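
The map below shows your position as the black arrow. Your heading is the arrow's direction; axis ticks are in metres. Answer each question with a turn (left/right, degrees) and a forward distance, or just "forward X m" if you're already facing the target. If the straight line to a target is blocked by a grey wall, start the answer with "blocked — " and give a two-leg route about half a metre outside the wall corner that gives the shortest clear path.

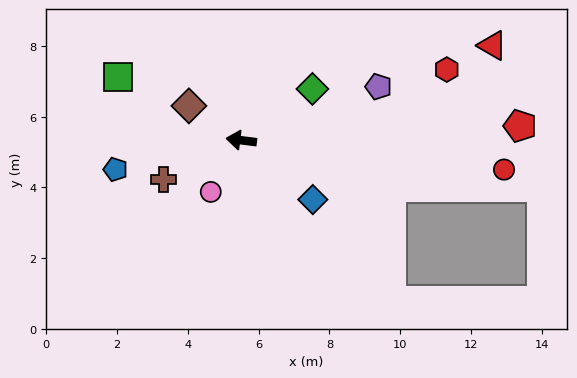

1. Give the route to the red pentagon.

turn right 170°, forward 7.9 m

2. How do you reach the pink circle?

turn left 67°, forward 1.7 m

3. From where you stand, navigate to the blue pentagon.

turn left 20°, forward 3.6 m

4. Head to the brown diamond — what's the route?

turn right 26°, forward 1.8 m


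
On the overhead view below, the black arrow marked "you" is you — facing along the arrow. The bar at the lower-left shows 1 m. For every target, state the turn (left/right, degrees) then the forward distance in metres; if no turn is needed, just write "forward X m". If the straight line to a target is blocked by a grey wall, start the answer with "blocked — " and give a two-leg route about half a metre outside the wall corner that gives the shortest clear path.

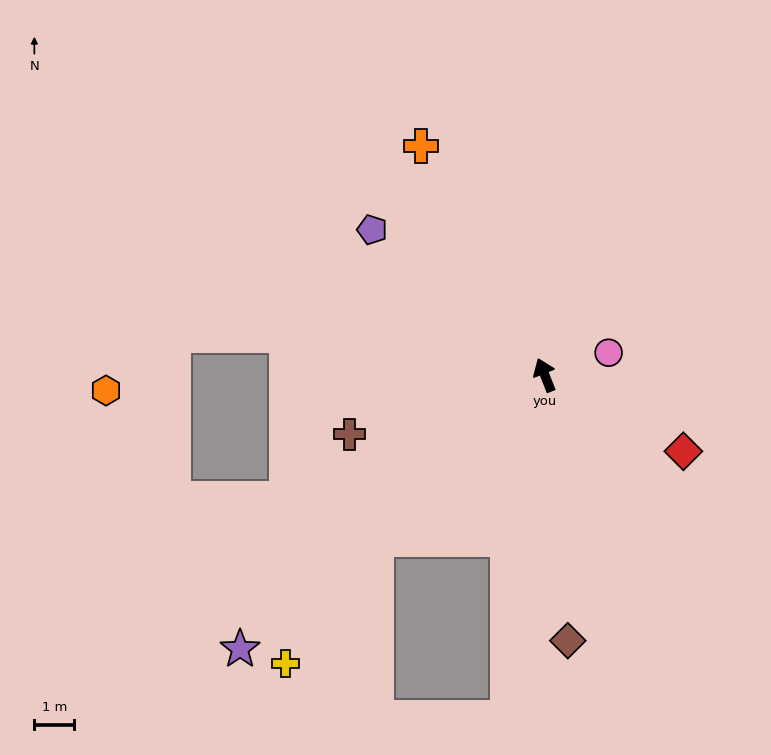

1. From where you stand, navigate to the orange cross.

turn left 7°, forward 6.5 m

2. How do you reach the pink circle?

turn right 92°, forward 1.7 m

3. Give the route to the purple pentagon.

turn left 28°, forward 5.7 m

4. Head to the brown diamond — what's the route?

turn left 163°, forward 6.7 m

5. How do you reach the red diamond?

turn right 141°, forward 4.0 m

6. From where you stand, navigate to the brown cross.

turn left 85°, forward 5.1 m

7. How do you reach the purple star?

turn left 110°, forward 10.3 m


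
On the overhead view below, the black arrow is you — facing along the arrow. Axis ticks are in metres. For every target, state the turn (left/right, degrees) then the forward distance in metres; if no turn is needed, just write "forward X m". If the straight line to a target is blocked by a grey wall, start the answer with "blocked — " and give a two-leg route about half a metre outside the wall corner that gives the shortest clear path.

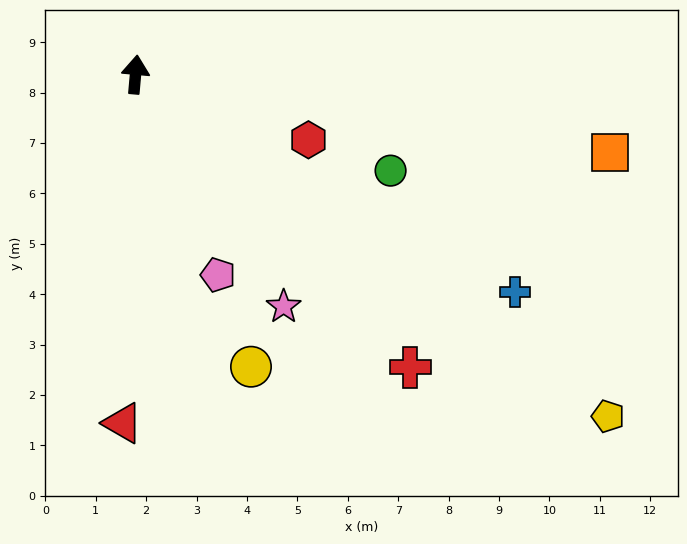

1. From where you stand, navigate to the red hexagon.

turn right 106°, forward 3.7 m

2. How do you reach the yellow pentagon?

turn right 121°, forward 11.6 m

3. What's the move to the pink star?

turn right 142°, forward 5.5 m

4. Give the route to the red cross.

turn right 132°, forward 8.0 m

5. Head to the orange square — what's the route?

turn right 94°, forward 9.5 m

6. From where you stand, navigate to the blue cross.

turn right 115°, forward 8.7 m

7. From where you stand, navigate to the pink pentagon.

turn right 153°, forward 4.3 m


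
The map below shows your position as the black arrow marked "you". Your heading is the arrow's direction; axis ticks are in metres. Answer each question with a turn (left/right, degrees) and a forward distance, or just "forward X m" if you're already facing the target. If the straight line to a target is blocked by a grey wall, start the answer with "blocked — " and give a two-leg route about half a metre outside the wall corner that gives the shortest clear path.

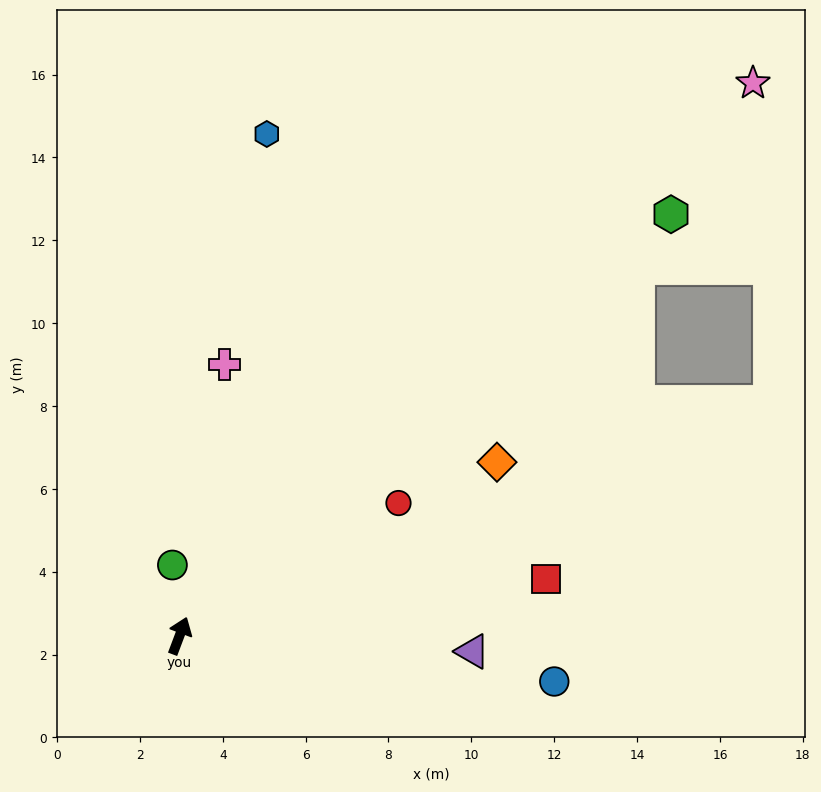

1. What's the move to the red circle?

turn right 38°, forward 6.2 m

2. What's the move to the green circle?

turn left 26°, forward 1.7 m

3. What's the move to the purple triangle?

turn right 72°, forward 7.1 m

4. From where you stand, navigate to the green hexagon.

turn right 29°, forward 15.6 m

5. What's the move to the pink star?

turn right 25°, forward 19.2 m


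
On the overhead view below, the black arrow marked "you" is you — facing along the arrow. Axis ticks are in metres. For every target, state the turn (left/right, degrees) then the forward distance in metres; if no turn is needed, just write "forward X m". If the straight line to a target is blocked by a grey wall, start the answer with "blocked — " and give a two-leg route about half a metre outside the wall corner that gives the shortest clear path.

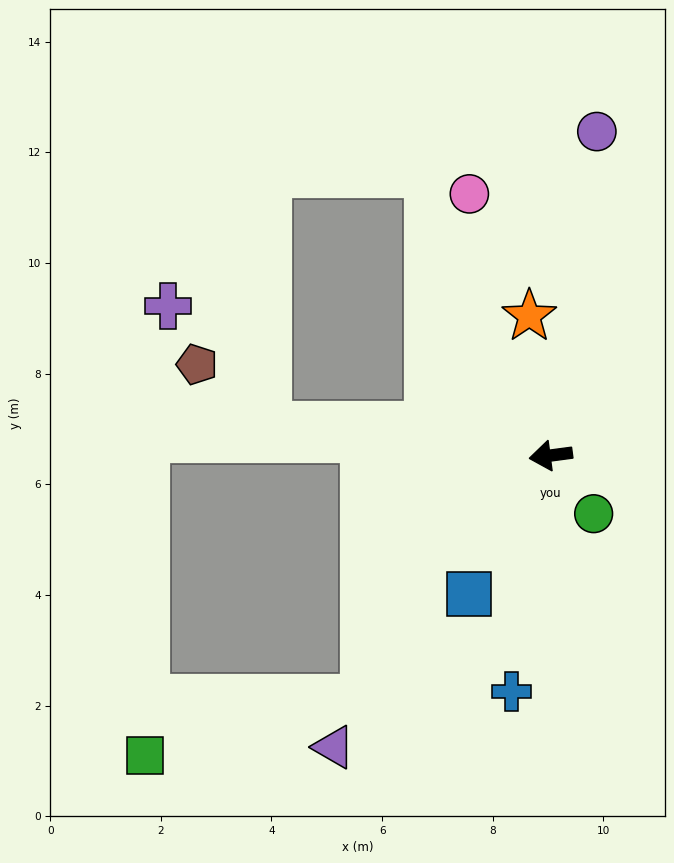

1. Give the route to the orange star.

turn right 89°, forward 2.6 m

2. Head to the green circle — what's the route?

turn left 119°, forward 1.3 m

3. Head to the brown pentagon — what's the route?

blocked — turn right 14°, forward 5.1 m, then turn right 34°, forward 1.7 m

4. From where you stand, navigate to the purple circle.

turn right 106°, forward 5.9 m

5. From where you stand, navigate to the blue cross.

turn left 73°, forward 4.3 m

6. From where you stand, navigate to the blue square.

turn left 52°, forward 2.9 m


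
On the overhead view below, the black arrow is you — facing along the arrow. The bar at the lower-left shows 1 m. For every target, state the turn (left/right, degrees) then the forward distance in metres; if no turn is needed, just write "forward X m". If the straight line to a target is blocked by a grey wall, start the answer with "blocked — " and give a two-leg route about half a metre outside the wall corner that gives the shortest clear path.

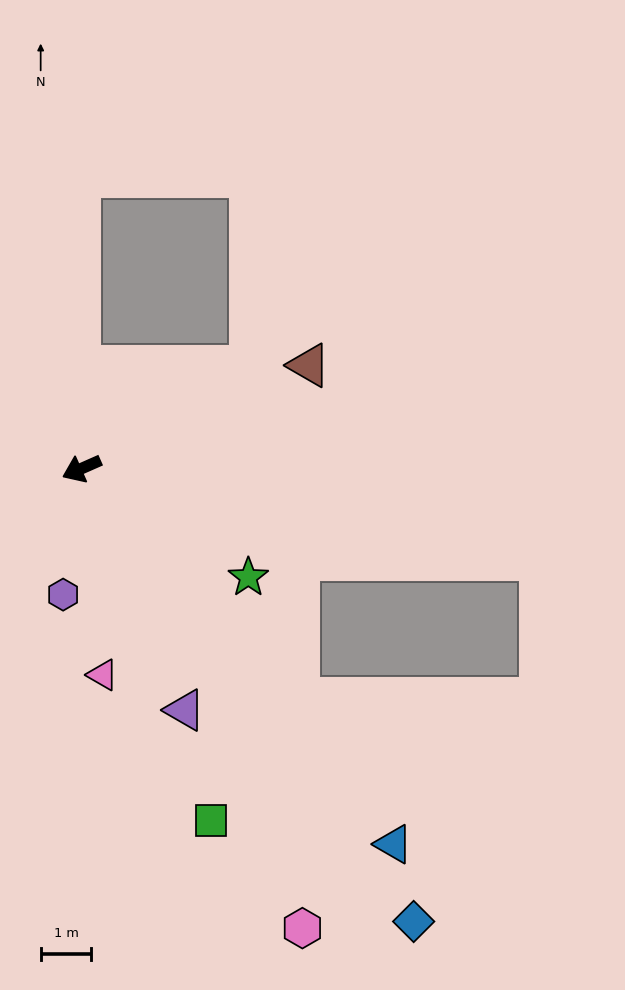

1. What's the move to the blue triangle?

turn left 106°, forward 9.7 m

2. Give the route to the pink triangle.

turn left 72°, forward 4.1 m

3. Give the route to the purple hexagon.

turn left 58°, forward 2.5 m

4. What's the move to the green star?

turn left 123°, forward 3.9 m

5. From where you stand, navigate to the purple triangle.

turn left 89°, forward 5.2 m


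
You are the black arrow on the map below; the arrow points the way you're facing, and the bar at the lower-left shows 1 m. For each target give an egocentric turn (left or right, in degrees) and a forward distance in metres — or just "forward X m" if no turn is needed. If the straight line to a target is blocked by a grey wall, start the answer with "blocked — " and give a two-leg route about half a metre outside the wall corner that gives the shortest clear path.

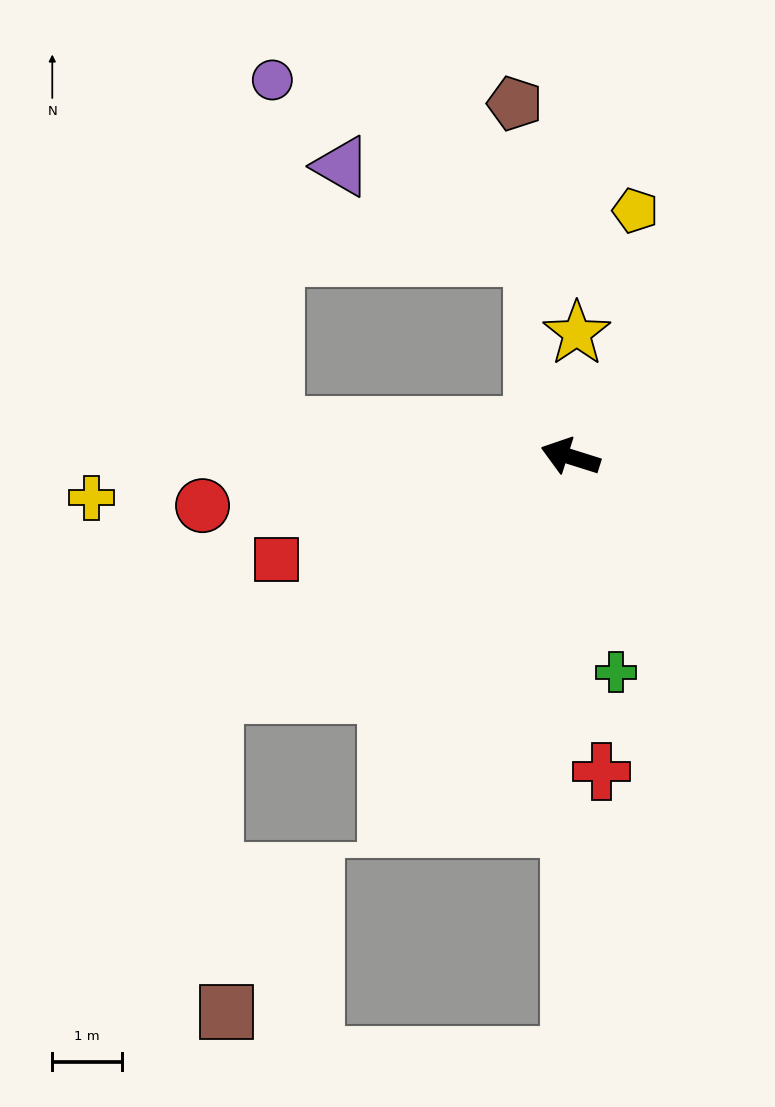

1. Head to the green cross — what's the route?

turn left 119°, forward 3.2 m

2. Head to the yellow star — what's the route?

turn right 75°, forward 1.8 m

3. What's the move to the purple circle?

blocked — turn left 12°, forward 4.3 m, then turn right 84°, forward 5.0 m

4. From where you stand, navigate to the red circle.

turn left 25°, forward 5.3 m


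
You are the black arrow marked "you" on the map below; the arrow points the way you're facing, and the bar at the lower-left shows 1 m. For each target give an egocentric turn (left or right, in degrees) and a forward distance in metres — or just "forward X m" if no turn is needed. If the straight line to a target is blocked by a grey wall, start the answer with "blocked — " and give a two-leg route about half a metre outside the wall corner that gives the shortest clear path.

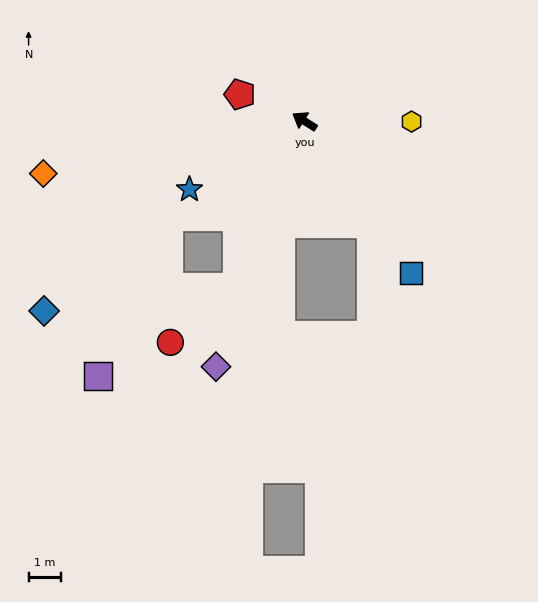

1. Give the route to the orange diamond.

turn left 44°, forward 8.1 m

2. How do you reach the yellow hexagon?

turn right 148°, forward 3.3 m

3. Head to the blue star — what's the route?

turn left 63°, forward 4.1 m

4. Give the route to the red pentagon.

turn left 10°, forward 2.1 m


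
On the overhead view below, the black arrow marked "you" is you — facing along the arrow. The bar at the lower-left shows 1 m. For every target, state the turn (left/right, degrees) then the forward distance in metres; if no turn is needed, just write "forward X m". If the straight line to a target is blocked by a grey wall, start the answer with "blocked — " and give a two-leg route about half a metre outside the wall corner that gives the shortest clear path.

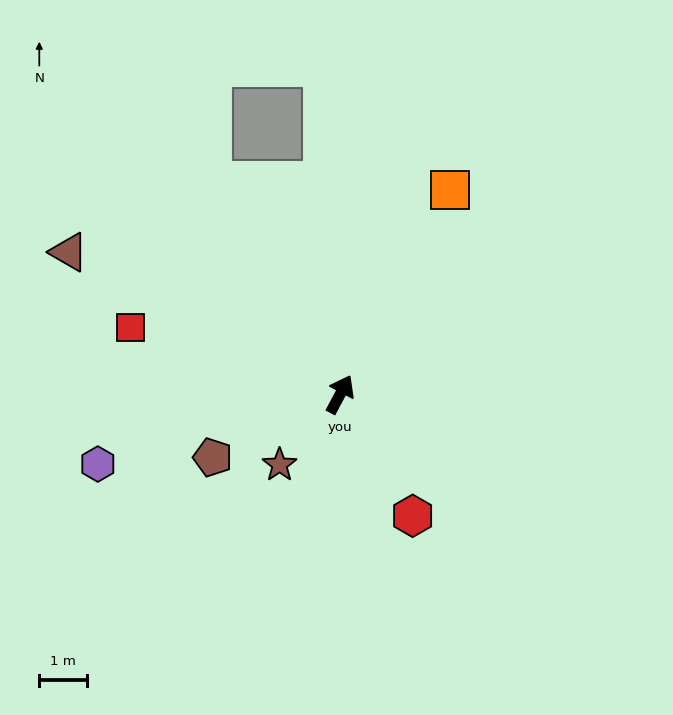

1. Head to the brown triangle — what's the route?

turn left 90°, forward 6.4 m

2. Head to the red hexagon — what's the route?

turn right 121°, forward 3.0 m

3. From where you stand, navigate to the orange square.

forward 4.9 m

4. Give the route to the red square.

turn left 100°, forward 4.6 m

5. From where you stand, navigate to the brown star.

turn left 167°, forward 2.0 m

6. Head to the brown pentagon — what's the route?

turn left 144°, forward 3.0 m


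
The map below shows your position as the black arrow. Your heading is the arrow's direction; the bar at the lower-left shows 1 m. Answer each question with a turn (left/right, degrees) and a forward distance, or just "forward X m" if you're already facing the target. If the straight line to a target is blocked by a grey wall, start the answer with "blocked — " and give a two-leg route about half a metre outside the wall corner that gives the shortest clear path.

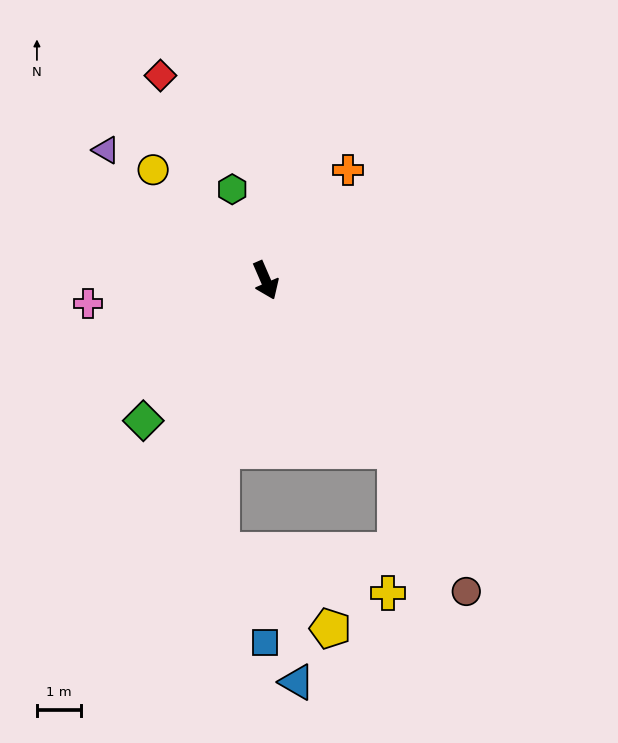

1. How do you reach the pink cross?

turn right 106°, forward 4.1 m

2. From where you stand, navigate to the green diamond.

turn right 64°, forward 4.2 m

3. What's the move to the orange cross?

turn left 120°, forward 3.1 m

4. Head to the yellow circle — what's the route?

turn right 158°, forward 3.6 m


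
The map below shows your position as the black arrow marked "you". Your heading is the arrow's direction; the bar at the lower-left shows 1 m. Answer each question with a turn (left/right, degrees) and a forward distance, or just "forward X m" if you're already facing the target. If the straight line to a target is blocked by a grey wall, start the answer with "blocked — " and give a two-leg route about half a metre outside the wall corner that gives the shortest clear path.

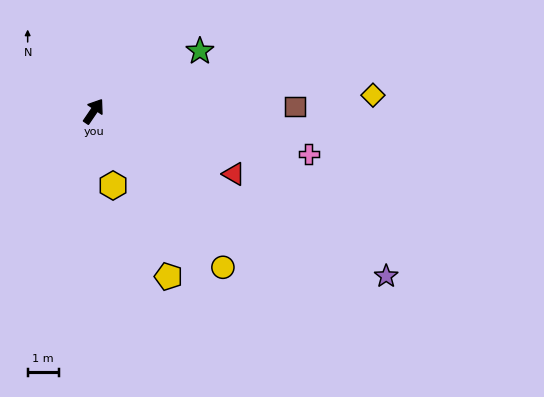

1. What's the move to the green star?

turn right 26°, forward 3.9 m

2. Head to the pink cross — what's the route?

turn right 67°, forward 7.0 m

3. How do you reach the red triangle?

turn right 80°, forward 4.9 m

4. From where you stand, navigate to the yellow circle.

turn right 106°, forward 6.5 m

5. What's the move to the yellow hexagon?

turn right 131°, forward 2.5 m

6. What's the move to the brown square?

turn right 54°, forward 6.5 m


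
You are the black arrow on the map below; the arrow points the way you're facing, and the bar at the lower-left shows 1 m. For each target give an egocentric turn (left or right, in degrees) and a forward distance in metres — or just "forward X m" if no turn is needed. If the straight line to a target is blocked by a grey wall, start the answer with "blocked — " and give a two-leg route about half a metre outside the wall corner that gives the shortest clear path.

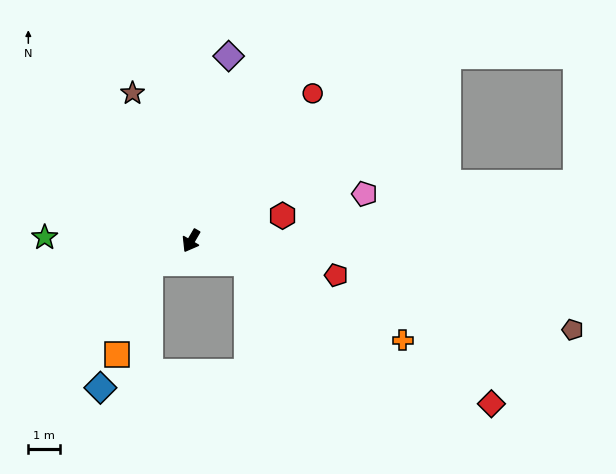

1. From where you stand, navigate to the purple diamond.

turn right 161°, forward 5.9 m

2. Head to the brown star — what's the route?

turn right 128°, forward 5.0 m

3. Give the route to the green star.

turn right 61°, forward 4.6 m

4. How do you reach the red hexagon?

turn left 136°, forward 3.0 m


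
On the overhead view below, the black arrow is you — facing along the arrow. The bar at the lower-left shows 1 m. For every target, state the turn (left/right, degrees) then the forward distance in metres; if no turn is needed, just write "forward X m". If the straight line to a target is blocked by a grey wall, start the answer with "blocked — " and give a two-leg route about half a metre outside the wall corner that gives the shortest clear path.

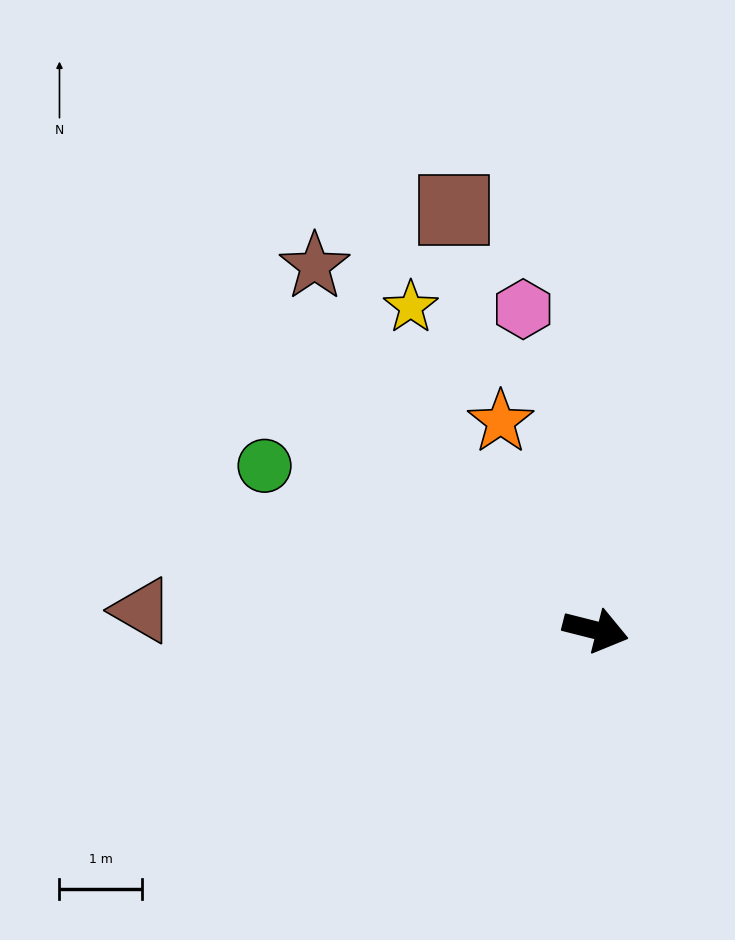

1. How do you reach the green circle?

turn left 168°, forward 4.5 m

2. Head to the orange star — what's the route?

turn left 129°, forward 2.8 m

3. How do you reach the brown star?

turn left 142°, forward 5.6 m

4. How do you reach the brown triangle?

turn right 168°, forward 5.5 m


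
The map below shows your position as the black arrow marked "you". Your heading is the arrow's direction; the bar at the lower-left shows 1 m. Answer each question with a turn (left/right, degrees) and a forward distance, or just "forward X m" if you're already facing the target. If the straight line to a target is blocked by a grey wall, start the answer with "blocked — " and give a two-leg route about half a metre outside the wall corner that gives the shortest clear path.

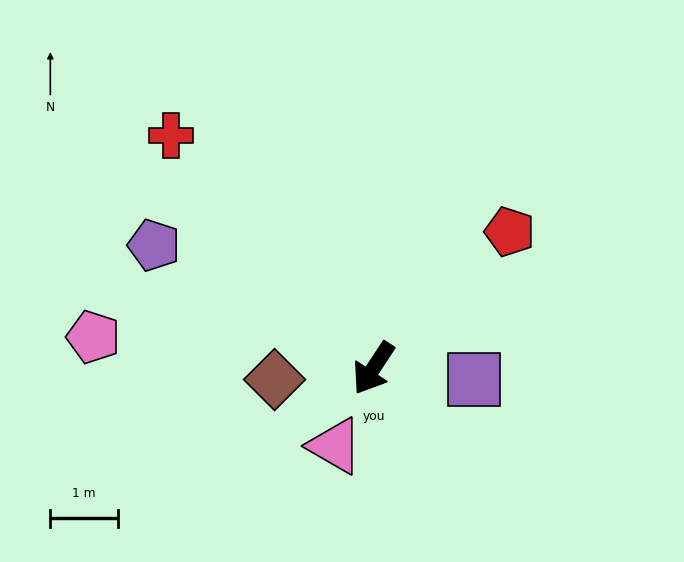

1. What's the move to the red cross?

turn right 106°, forward 4.6 m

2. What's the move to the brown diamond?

turn right 50°, forward 1.5 m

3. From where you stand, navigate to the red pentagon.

turn left 168°, forward 2.9 m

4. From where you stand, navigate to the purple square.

turn left 117°, forward 1.5 m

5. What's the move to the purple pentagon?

turn right 86°, forward 3.7 m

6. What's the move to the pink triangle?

turn left 7°, forward 1.3 m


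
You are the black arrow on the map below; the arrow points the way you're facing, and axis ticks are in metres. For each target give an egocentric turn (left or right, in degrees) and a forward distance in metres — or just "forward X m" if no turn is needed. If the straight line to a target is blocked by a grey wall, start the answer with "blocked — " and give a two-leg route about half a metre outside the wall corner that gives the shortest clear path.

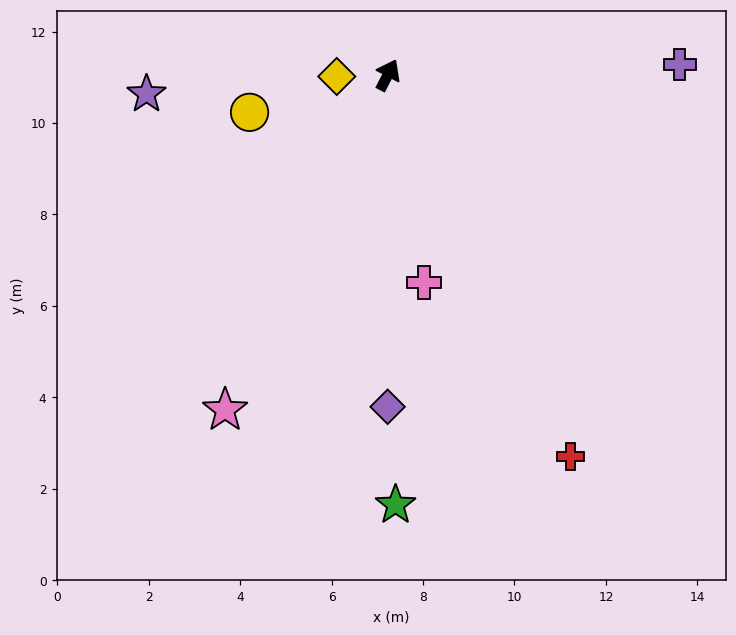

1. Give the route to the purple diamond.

turn right 153°, forward 7.3 m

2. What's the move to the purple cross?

turn right 61°, forward 6.4 m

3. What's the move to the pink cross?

turn right 143°, forward 4.6 m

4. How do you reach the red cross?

turn right 127°, forward 9.3 m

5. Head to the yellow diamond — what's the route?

turn left 119°, forward 1.1 m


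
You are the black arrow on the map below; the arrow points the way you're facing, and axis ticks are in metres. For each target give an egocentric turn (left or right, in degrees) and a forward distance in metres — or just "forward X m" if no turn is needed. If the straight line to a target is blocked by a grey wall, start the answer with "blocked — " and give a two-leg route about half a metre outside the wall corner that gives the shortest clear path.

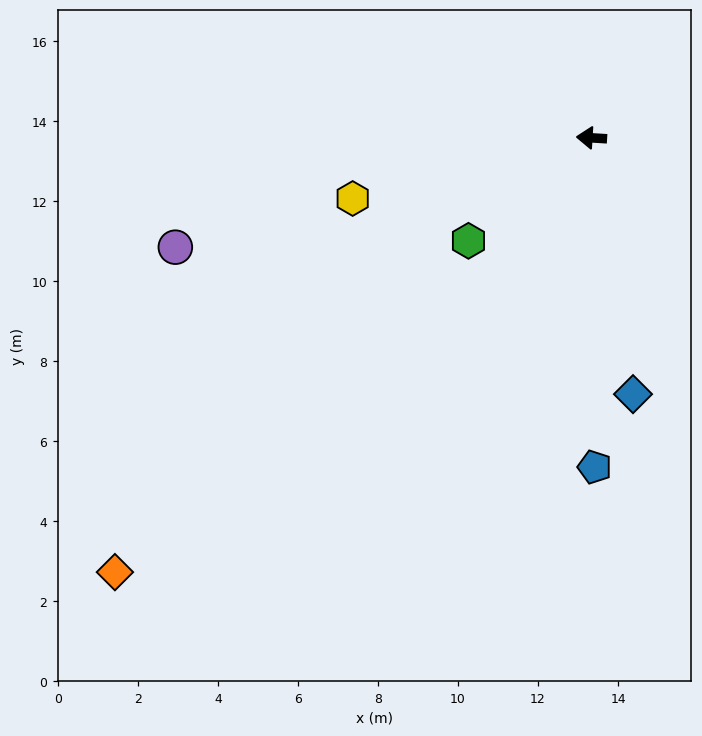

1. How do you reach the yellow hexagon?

turn left 18°, forward 6.2 m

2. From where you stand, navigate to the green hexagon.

turn left 43°, forward 4.0 m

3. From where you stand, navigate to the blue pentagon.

turn left 94°, forward 8.2 m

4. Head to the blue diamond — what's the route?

turn left 103°, forward 6.5 m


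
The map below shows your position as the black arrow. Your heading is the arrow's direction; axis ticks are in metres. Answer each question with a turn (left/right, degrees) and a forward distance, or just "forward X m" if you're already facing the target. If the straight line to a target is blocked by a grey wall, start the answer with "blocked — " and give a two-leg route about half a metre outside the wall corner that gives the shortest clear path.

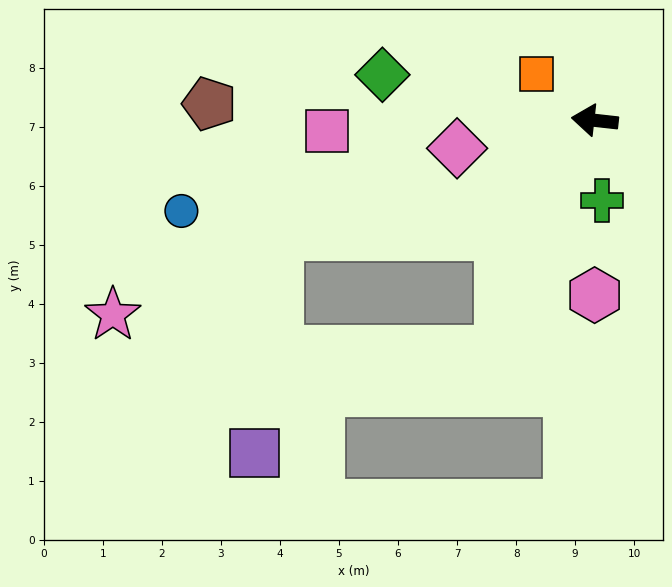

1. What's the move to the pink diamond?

turn left 18°, forward 2.4 m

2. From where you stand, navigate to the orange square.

turn right 32°, forward 1.3 m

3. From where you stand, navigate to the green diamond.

turn right 6°, forward 3.7 m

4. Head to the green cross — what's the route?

turn left 102°, forward 1.4 m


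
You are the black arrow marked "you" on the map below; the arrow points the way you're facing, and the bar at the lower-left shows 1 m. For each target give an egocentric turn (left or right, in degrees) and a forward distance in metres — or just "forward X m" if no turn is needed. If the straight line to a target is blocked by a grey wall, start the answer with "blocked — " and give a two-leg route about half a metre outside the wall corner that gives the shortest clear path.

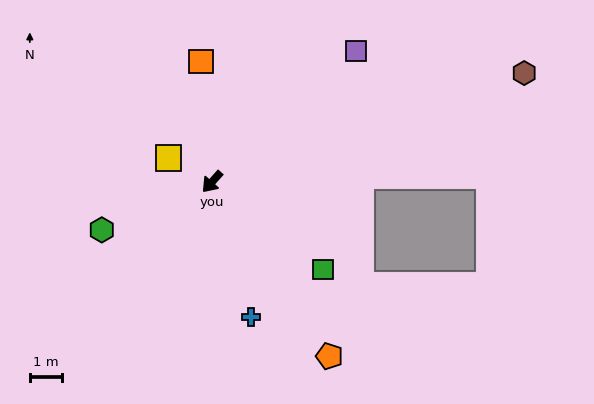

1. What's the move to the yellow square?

turn right 77°, forward 1.6 m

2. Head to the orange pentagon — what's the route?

turn left 76°, forward 6.6 m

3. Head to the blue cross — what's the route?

turn left 58°, forward 4.4 m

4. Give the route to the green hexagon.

turn right 25°, forward 3.8 m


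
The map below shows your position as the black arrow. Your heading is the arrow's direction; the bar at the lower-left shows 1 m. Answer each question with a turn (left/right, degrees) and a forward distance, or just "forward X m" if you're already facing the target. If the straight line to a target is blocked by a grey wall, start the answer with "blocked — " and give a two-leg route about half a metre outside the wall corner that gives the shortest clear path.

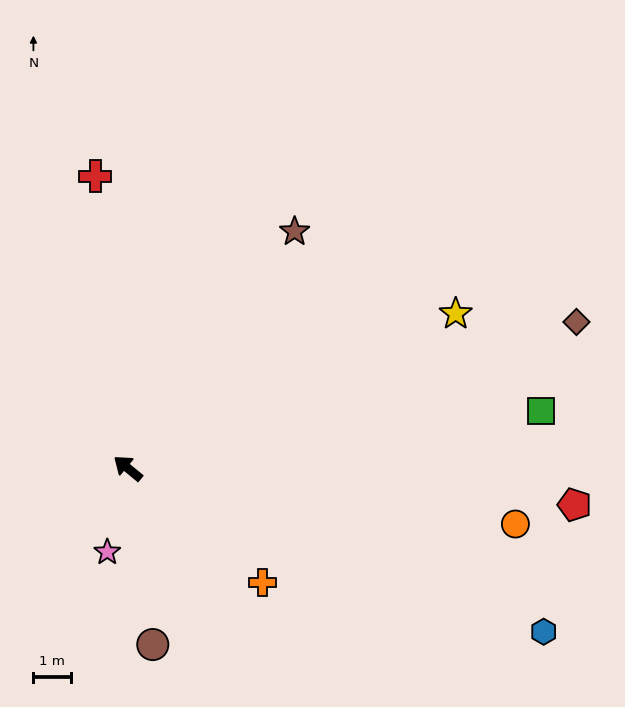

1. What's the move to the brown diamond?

turn right 122°, forward 12.5 m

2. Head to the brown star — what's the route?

turn right 86°, forward 7.7 m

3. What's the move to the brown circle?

turn left 138°, forward 4.7 m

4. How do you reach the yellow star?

turn right 115°, forward 9.6 m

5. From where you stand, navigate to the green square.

turn right 133°, forward 11.1 m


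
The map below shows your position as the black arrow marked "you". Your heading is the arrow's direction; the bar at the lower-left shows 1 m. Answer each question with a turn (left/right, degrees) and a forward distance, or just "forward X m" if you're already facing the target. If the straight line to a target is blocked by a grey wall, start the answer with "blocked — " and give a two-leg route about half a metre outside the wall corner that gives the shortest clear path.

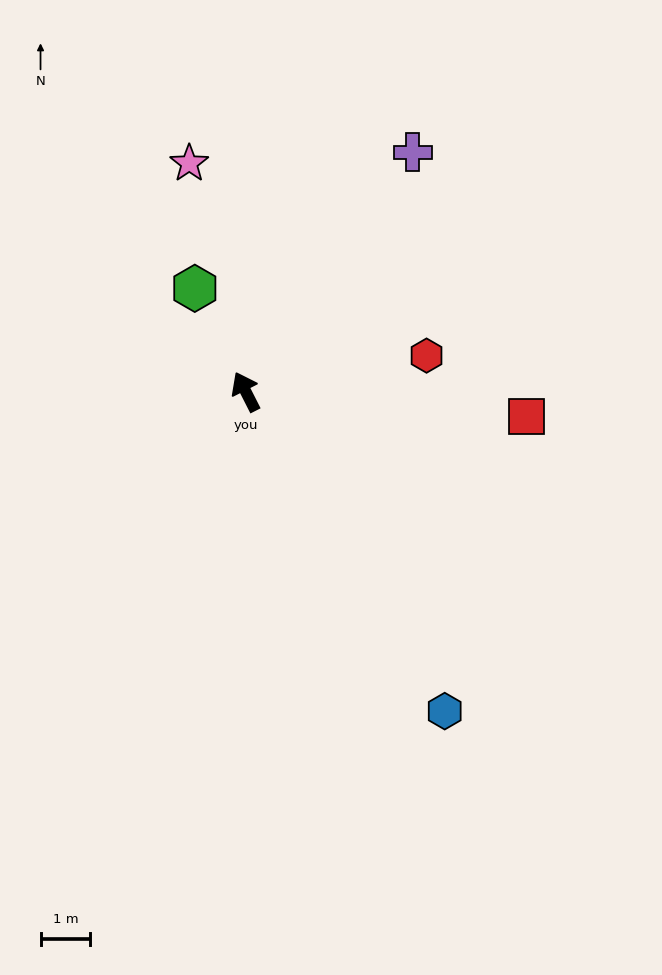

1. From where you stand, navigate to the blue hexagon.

turn right 175°, forward 7.5 m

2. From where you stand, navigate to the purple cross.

turn right 62°, forward 5.8 m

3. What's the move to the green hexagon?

forward 2.3 m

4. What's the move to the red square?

turn right 122°, forward 5.6 m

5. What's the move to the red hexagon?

turn right 106°, forward 3.7 m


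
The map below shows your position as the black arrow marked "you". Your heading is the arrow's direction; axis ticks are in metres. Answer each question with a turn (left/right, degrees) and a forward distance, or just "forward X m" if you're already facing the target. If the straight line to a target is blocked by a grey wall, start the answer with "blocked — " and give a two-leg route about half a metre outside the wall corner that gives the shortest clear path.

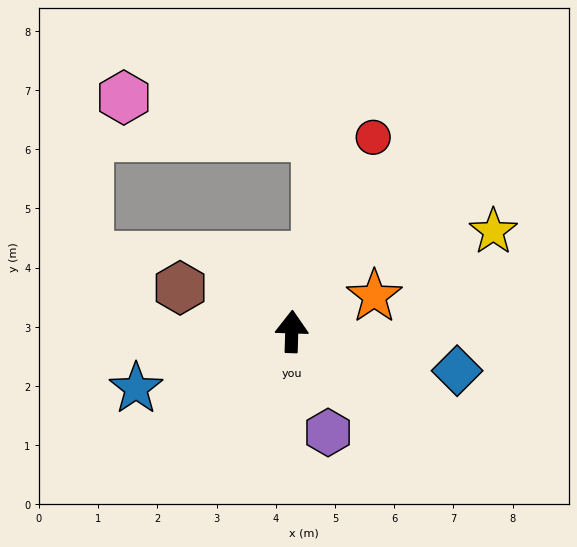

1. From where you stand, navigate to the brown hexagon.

turn left 70°, forward 2.0 m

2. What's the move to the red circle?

turn right 21°, forward 3.6 m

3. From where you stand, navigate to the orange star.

turn right 65°, forward 1.5 m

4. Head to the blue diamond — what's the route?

turn right 102°, forward 2.9 m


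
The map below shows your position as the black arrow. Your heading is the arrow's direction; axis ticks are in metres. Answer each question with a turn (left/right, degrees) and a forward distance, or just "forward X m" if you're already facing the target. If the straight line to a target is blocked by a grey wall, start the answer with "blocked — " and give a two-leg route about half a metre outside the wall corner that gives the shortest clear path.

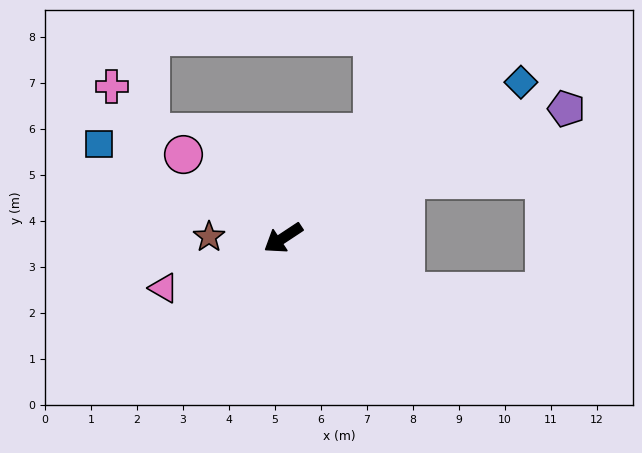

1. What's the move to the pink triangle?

turn right 11°, forward 2.8 m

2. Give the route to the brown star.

turn right 34°, forward 1.6 m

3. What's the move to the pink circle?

turn right 73°, forward 2.8 m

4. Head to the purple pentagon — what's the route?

turn left 171°, forward 6.8 m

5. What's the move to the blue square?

turn right 61°, forward 4.5 m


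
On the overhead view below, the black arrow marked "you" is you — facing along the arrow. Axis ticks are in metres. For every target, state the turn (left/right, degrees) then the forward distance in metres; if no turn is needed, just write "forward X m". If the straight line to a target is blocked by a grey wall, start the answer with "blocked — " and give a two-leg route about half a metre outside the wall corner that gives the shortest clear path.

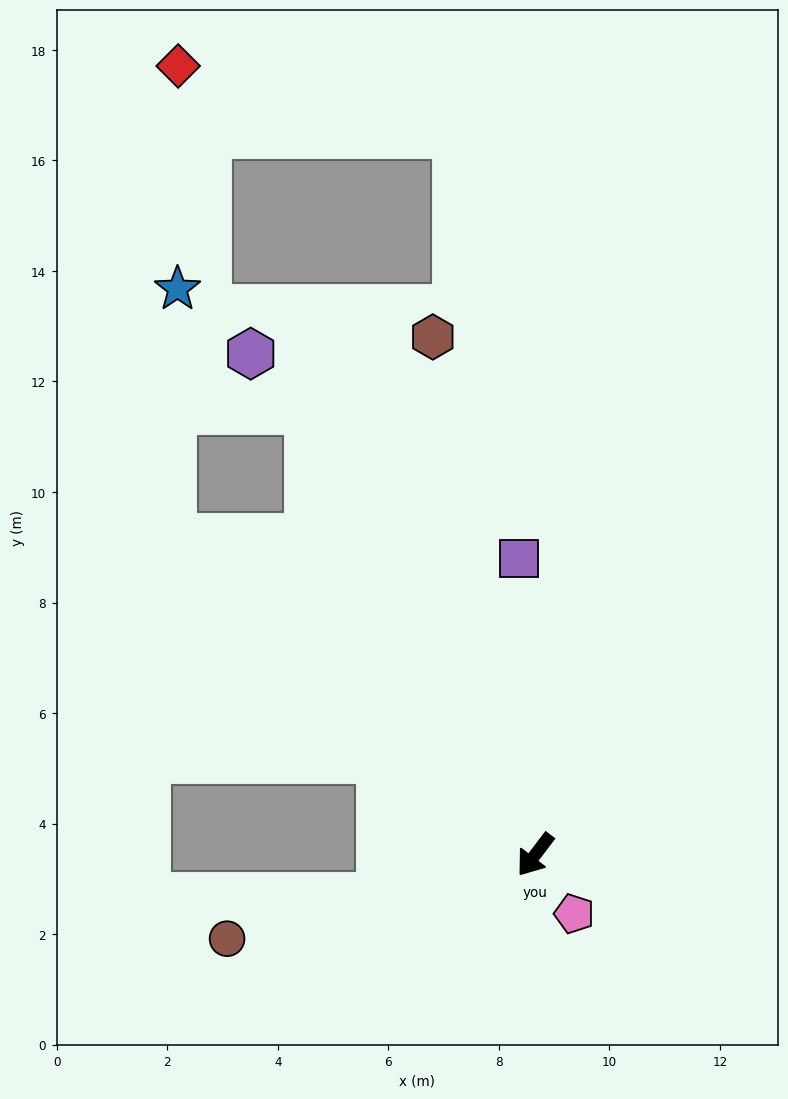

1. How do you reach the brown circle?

turn right 37°, forward 5.8 m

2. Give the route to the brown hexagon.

turn right 132°, forward 9.6 m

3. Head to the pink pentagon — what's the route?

turn left 71°, forward 1.3 m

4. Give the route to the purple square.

turn right 140°, forward 5.4 m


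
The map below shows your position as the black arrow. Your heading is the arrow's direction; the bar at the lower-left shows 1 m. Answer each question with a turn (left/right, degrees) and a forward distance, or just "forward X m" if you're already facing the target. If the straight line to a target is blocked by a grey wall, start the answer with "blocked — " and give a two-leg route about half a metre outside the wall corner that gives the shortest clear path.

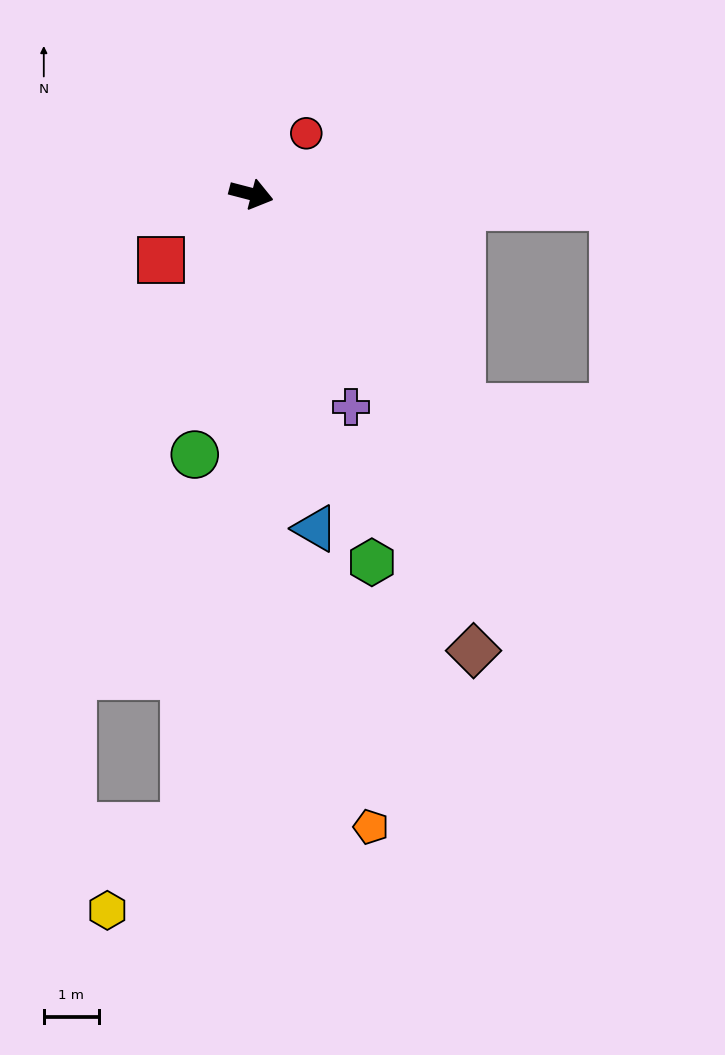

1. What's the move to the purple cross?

turn right 50°, forward 4.3 m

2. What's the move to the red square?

turn right 129°, forward 2.0 m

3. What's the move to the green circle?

turn right 88°, forward 4.8 m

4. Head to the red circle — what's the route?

turn left 62°, forward 1.5 m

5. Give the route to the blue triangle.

turn right 65°, forward 6.2 m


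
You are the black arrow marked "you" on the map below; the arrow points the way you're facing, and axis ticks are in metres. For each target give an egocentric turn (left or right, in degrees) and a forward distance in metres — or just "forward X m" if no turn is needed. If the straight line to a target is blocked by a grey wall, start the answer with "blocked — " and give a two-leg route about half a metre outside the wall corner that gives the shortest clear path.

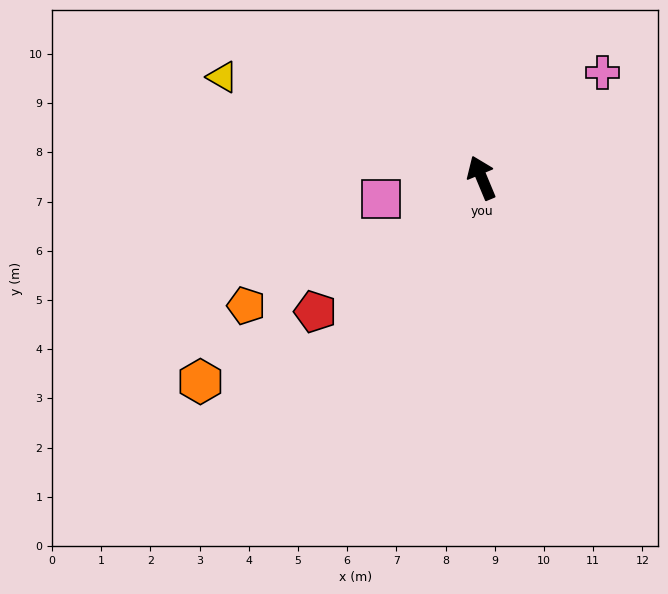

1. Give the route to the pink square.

turn left 79°, forward 2.1 m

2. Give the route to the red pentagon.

turn left 106°, forward 4.3 m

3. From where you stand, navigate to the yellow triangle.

turn left 46°, forward 5.7 m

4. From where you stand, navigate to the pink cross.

turn right 72°, forward 3.3 m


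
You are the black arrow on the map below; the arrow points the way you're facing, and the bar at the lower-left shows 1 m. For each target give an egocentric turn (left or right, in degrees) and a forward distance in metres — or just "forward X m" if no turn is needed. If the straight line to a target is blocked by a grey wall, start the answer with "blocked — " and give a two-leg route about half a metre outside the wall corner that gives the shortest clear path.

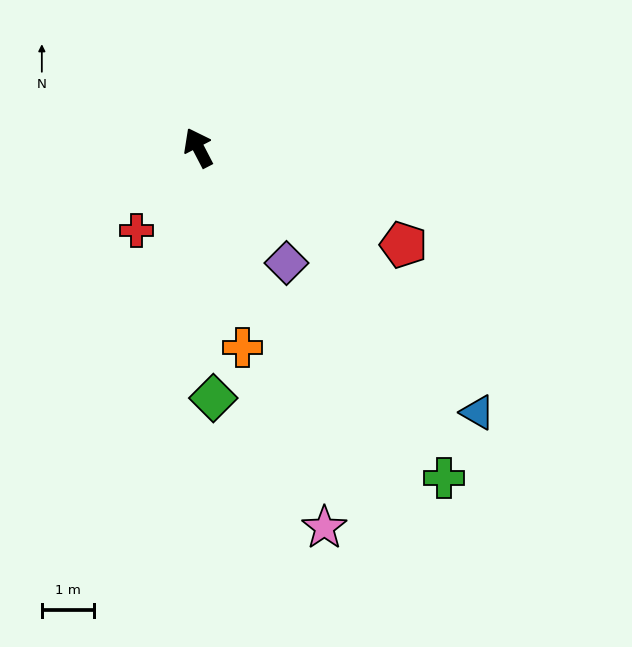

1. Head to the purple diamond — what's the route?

turn right 170°, forward 2.8 m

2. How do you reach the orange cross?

turn left 165°, forward 4.0 m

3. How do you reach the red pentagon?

turn right 143°, forward 4.4 m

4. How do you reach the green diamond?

turn left 156°, forward 4.8 m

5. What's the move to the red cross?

turn left 116°, forward 2.0 m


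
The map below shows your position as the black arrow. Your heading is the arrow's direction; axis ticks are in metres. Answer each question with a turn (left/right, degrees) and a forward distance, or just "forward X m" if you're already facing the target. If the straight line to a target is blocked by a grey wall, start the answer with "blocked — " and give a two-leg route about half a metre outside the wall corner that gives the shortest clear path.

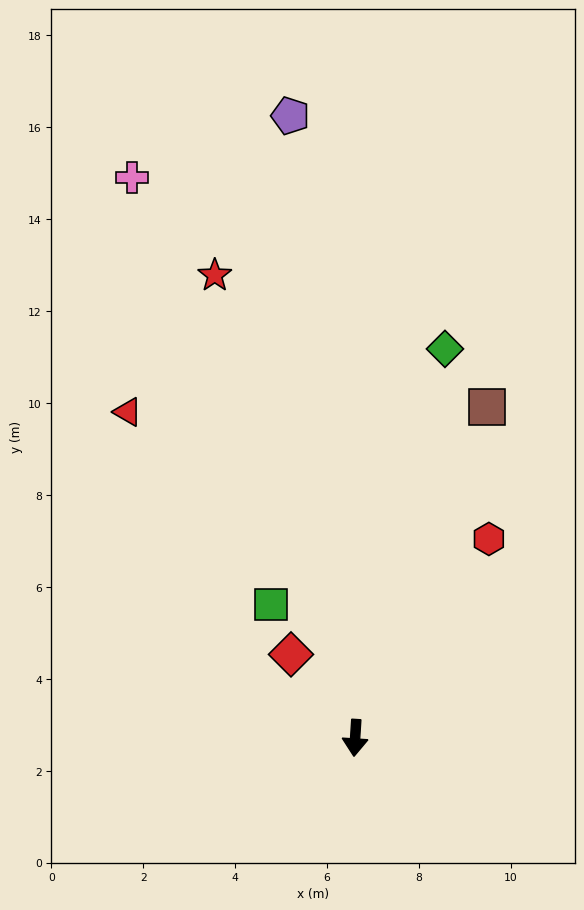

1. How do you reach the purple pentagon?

turn right 170°, forward 13.6 m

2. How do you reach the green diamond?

turn left 171°, forward 8.7 m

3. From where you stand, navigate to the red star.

turn right 160°, forward 10.5 m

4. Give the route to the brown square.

turn left 162°, forward 7.8 m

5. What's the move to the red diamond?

turn right 139°, forward 2.3 m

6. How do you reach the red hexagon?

turn left 150°, forward 5.2 m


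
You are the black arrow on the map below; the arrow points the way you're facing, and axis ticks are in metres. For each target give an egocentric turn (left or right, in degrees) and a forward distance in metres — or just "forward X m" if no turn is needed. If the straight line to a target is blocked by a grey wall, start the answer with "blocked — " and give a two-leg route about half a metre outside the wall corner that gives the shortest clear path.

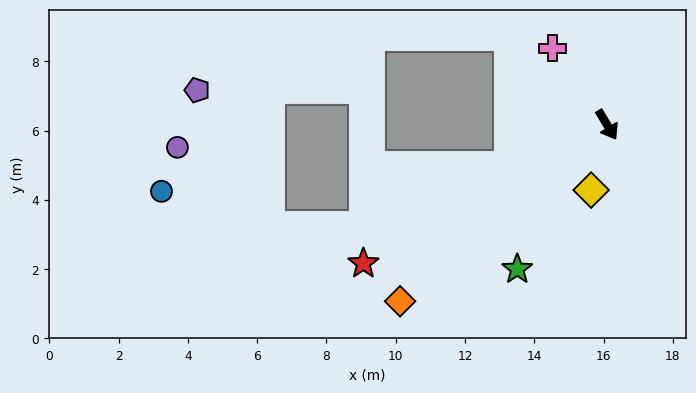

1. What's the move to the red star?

turn right 91°, forward 8.1 m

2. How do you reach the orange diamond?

turn right 81°, forward 7.9 m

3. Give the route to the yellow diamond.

turn right 45°, forward 1.9 m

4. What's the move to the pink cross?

turn right 176°, forward 2.7 m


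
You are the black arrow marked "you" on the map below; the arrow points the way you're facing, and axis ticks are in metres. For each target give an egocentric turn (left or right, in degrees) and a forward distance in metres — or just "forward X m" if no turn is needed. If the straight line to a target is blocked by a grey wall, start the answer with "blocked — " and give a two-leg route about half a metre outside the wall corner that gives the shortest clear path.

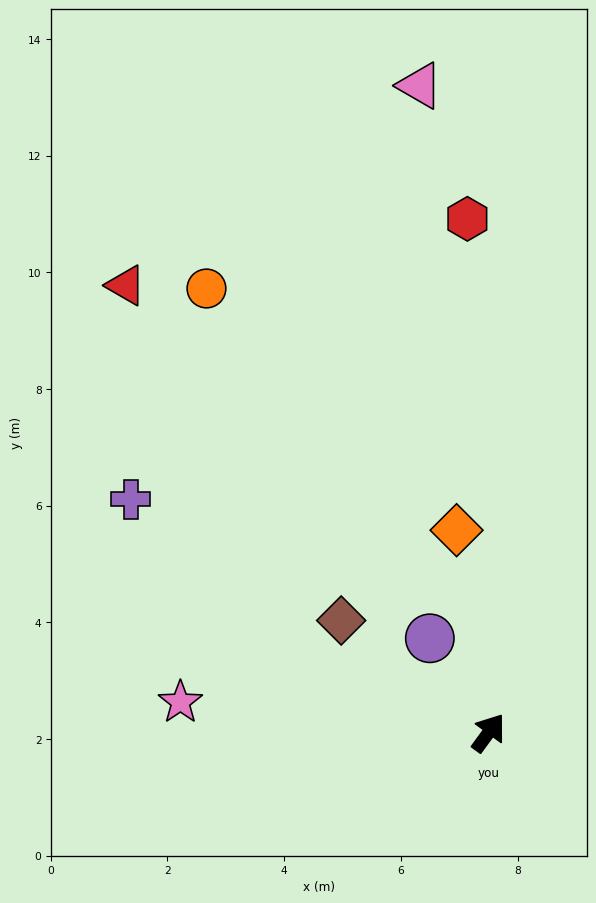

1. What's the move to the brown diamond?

turn left 89°, forward 3.2 m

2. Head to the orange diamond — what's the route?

turn left 45°, forward 3.5 m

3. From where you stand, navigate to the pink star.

turn left 120°, forward 5.3 m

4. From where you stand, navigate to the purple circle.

turn left 68°, forward 1.9 m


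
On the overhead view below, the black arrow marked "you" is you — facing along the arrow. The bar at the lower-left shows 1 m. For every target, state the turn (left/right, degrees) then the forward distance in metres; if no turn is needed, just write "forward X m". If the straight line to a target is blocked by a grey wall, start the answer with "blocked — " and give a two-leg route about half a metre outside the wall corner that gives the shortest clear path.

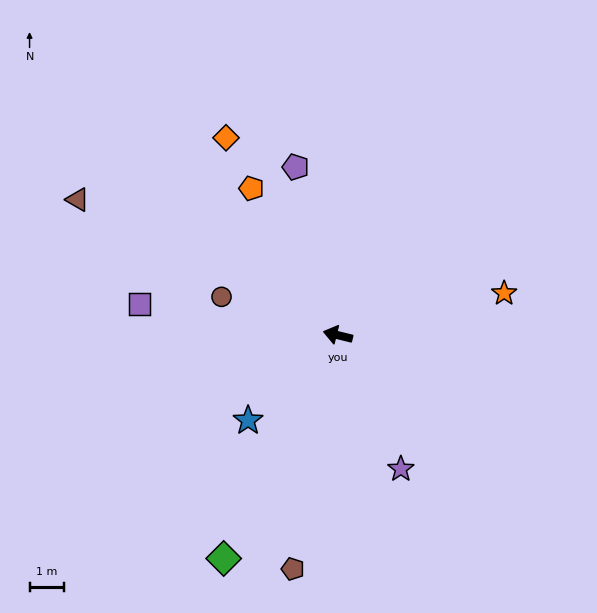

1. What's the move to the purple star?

turn left 129°, forward 4.3 m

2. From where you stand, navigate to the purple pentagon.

turn right 62°, forward 5.0 m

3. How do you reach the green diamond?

turn left 77°, forward 7.3 m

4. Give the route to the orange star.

turn right 152°, forward 5.0 m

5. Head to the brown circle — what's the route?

turn right 4°, forward 3.6 m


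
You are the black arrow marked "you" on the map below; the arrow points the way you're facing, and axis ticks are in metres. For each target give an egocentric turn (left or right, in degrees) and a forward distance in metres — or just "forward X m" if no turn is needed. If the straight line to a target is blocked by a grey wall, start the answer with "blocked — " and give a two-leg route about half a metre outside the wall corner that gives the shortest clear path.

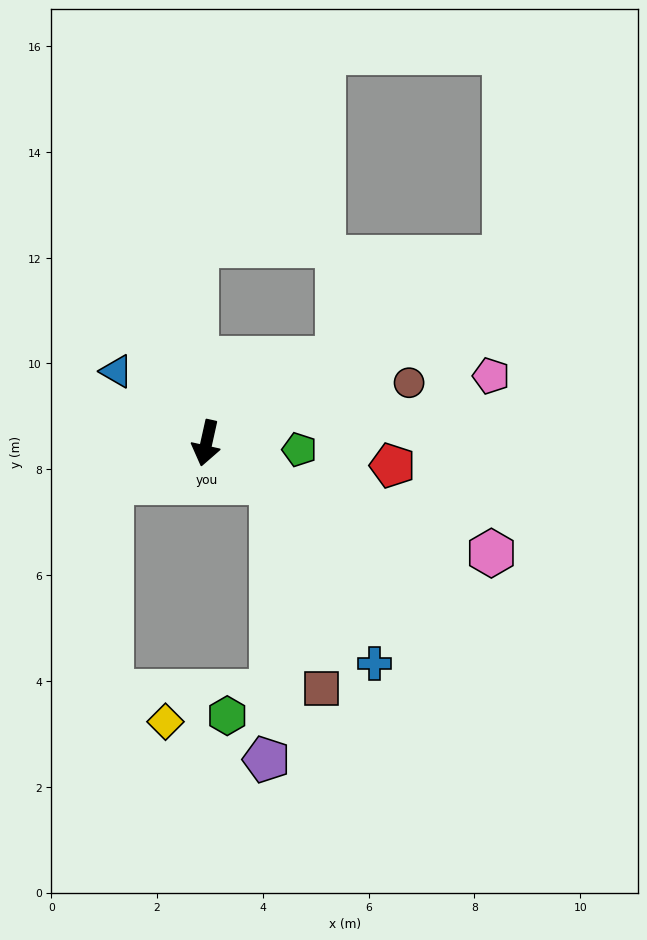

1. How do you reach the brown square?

blocked — turn left 71°, forward 1.4 m, then turn right 45°, forward 4.0 m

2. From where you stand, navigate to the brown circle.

turn left 119°, forward 4.0 m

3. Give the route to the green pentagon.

turn left 99°, forward 1.8 m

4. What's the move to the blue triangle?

turn right 116°, forward 2.2 m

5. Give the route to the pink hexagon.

turn left 81°, forward 5.8 m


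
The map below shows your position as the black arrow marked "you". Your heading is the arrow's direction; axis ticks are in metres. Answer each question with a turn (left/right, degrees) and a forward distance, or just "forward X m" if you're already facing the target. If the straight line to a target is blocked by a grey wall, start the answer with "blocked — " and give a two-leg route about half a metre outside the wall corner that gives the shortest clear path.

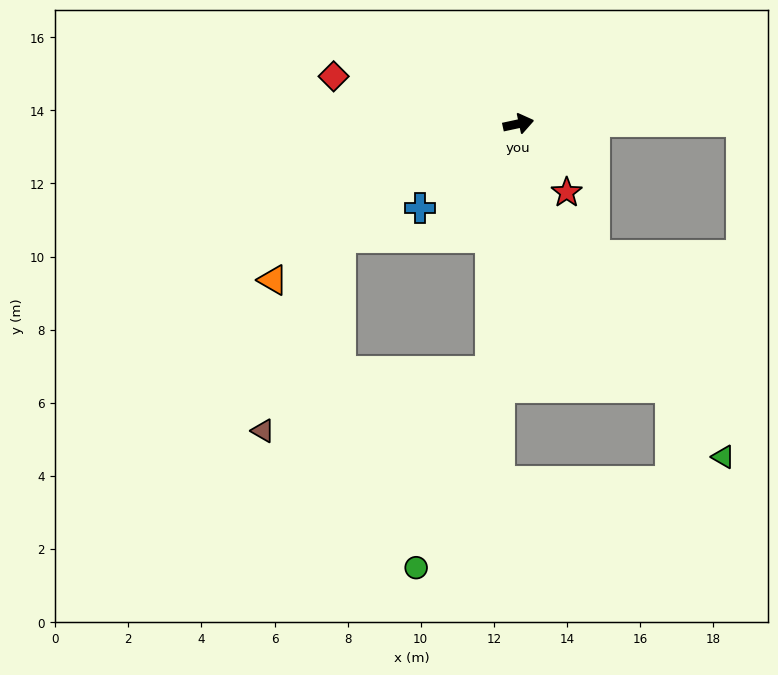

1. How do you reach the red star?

turn right 67°, forward 2.3 m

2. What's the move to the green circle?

blocked — turn right 109°, forward 6.8 m, then turn right 14°, forward 5.7 m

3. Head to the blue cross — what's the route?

turn right 152°, forward 3.5 m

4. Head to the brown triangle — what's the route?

blocked — turn right 109°, forward 6.8 m, then turn right 69°, forward 6.4 m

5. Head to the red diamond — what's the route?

turn left 153°, forward 5.2 m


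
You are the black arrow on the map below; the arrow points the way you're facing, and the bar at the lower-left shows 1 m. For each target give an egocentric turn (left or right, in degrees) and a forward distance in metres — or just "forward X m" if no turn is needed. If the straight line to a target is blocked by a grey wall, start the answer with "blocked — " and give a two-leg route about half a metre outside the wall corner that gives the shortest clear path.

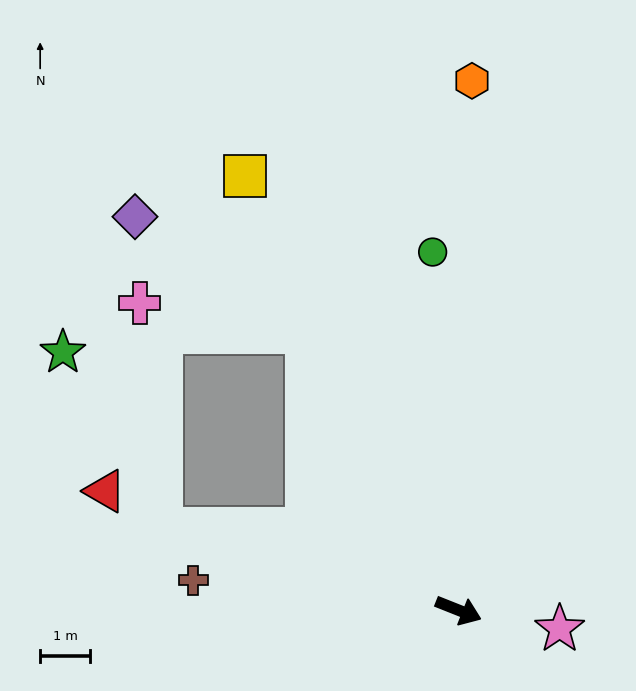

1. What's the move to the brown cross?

turn right 165°, forward 5.4 m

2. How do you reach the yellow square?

turn left 138°, forward 9.7 m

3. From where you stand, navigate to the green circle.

turn left 116°, forward 7.2 m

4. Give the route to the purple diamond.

blocked — turn left 140°, forward 6.4 m, then turn left 28°, forward 4.2 m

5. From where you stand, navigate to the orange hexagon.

turn left 110°, forward 10.6 m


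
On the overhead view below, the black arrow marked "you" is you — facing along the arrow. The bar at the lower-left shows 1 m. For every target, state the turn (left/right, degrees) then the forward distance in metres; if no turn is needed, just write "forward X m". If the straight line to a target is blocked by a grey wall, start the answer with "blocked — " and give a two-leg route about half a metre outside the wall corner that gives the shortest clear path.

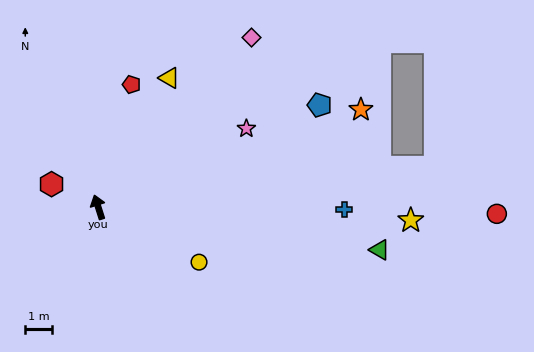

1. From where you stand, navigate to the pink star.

turn right 80°, forward 6.2 m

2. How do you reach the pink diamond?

turn right 60°, forward 8.4 m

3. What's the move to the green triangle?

turn right 116°, forward 10.5 m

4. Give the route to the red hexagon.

turn left 46°, forward 1.9 m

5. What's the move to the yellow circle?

turn right 136°, forward 4.2 m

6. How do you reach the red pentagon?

turn right 33°, forward 4.7 m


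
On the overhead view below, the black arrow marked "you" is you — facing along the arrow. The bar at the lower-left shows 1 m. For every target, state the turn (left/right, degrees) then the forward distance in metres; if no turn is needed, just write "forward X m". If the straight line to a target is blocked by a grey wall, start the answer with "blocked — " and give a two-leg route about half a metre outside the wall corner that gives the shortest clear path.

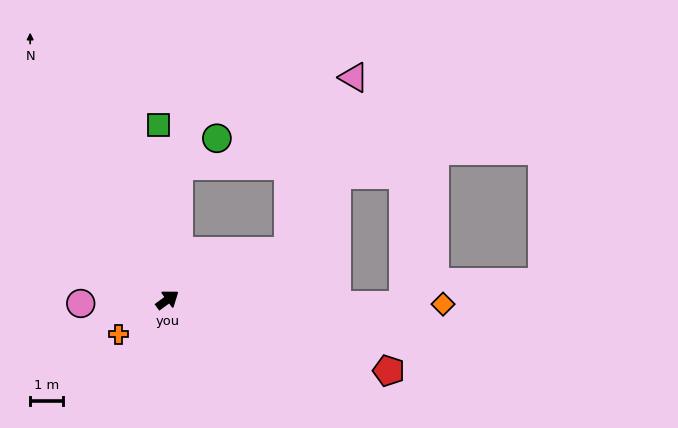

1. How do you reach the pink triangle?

blocked — turn right 14°, forward 3.9 m, then turn left 47°, forward 5.6 m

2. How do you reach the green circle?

blocked — turn left 49°, forward 4.1 m, then turn right 49°, forward 1.4 m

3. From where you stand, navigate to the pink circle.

turn left 146°, forward 2.6 m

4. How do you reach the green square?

turn left 57°, forward 5.3 m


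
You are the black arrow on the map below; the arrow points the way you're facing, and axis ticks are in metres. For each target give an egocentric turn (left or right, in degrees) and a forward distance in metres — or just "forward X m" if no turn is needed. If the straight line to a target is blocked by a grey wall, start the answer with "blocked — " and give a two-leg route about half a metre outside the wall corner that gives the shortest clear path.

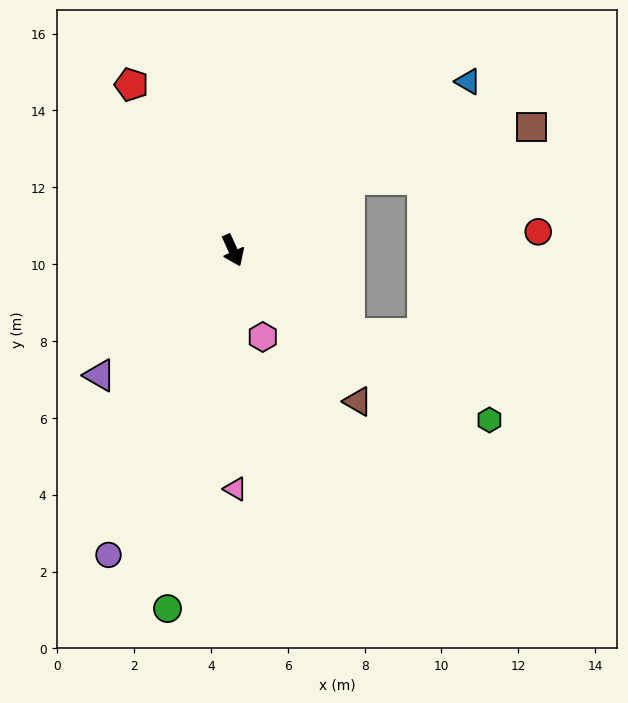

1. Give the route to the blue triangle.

turn left 101°, forward 7.5 m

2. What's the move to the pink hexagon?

turn right 5°, forward 2.4 m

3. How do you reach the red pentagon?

turn right 173°, forward 5.1 m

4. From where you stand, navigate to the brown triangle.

turn left 15°, forward 5.1 m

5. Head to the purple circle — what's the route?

turn right 46°, forward 8.6 m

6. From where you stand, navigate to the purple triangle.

turn right 71°, forward 4.8 m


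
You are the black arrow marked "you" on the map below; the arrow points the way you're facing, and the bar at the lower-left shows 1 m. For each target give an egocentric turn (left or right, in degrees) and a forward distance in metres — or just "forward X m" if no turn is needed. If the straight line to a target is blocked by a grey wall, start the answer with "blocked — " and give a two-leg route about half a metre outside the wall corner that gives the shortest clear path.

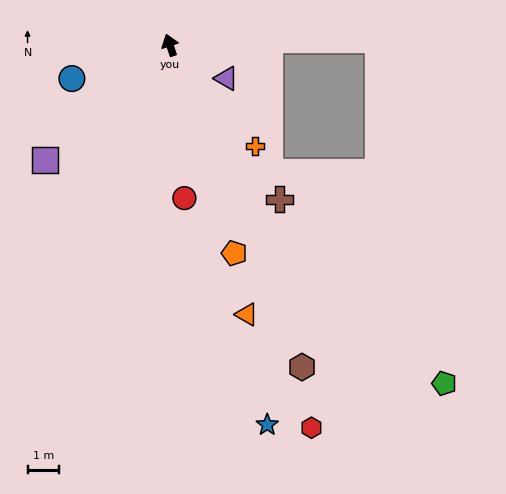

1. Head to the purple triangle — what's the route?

turn right 139°, forward 2.1 m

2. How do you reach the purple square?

turn left 114°, forward 5.4 m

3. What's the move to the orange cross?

turn right 158°, forward 4.2 m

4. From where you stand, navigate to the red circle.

turn left 167°, forward 4.9 m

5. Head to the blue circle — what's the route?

turn left 91°, forward 3.3 m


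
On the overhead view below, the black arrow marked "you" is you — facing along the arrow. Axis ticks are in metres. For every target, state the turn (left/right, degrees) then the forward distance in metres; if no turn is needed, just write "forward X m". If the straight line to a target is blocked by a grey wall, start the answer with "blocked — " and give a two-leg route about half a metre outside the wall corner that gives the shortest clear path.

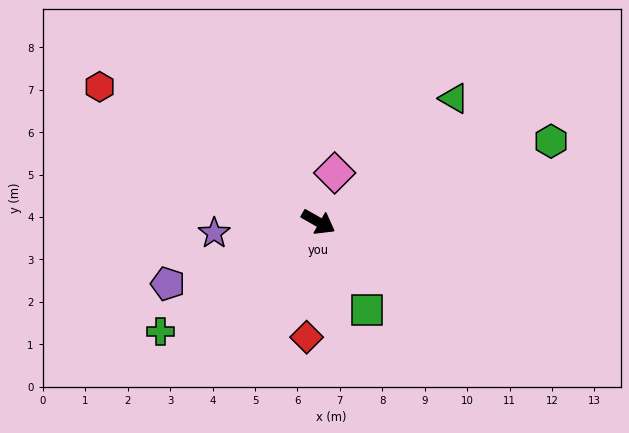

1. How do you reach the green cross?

turn right 116°, forward 4.5 m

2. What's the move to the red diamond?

turn right 66°, forward 2.7 m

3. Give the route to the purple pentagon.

turn right 128°, forward 3.8 m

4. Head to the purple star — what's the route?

turn right 144°, forward 2.5 m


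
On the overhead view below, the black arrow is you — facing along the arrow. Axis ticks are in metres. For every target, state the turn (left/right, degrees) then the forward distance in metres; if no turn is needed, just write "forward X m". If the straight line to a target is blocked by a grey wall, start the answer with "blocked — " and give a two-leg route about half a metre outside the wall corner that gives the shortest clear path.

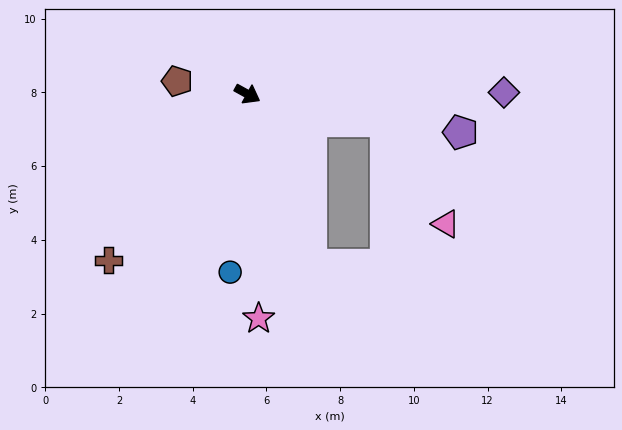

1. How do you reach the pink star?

turn right 58°, forward 6.1 m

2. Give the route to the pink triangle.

blocked — turn left 18°, forward 3.8 m, then turn right 49°, forward 3.2 m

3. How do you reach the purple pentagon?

turn left 19°, forward 5.9 m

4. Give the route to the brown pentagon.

turn right 162°, forward 1.9 m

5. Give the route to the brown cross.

turn right 101°, forward 5.9 m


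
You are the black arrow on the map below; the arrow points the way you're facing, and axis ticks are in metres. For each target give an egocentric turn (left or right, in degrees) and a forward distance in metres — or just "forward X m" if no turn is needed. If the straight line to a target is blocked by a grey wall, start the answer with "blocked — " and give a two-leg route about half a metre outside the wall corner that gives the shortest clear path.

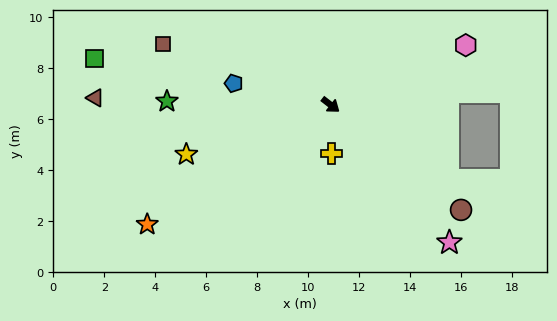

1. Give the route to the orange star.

turn right 109°, forward 8.6 m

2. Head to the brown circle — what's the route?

forward 6.6 m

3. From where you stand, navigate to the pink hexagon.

turn left 62°, forward 5.8 m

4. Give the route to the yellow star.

turn right 123°, forward 6.0 m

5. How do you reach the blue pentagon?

turn right 155°, forward 3.9 m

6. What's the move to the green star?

turn right 143°, forward 6.4 m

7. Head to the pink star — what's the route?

turn right 11°, forward 7.1 m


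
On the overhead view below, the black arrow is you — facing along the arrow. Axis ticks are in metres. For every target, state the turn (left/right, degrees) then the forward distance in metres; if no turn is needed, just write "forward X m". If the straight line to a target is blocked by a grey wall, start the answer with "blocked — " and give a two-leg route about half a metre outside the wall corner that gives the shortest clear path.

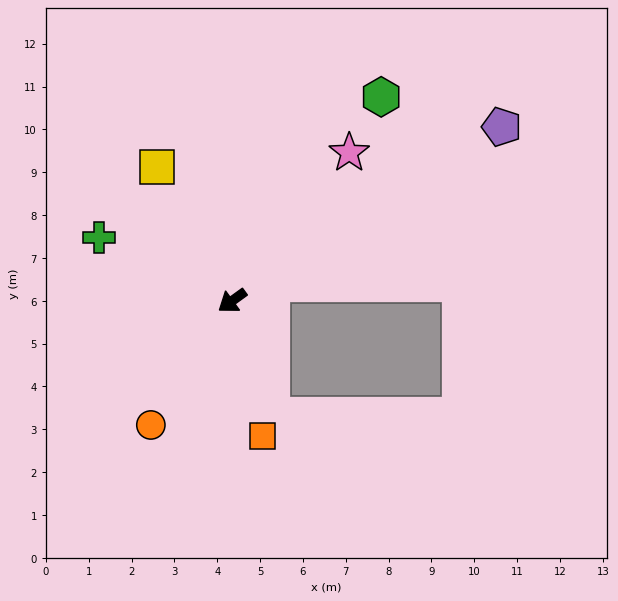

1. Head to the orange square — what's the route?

turn left 67°, forward 3.2 m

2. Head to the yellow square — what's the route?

turn right 97°, forward 3.6 m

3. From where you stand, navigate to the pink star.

turn right 164°, forward 4.4 m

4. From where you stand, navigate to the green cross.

turn right 61°, forward 3.4 m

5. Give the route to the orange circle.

turn left 21°, forward 3.5 m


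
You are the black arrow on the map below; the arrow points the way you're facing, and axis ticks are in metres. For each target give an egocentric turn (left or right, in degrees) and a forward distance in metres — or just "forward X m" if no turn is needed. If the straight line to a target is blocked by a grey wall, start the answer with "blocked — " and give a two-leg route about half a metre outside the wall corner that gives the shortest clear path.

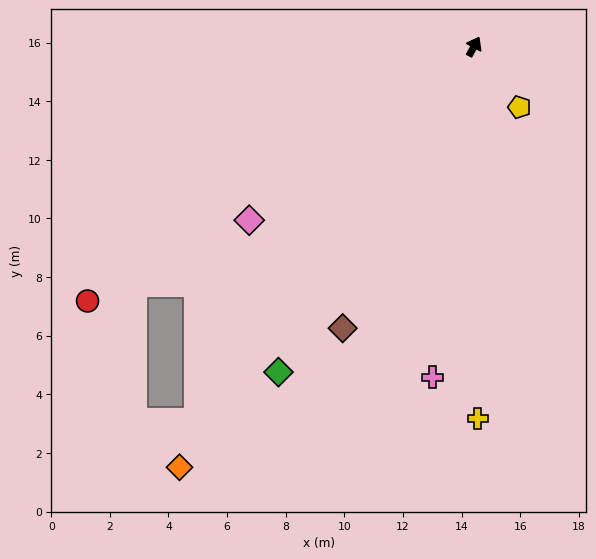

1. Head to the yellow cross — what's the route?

turn right 151°, forward 12.7 m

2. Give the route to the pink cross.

turn right 159°, forward 11.4 m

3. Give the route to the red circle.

turn left 152°, forward 15.8 m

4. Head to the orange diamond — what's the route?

turn left 173°, forward 17.5 m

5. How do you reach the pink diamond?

turn left 156°, forward 9.7 m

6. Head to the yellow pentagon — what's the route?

turn right 115°, forward 2.6 m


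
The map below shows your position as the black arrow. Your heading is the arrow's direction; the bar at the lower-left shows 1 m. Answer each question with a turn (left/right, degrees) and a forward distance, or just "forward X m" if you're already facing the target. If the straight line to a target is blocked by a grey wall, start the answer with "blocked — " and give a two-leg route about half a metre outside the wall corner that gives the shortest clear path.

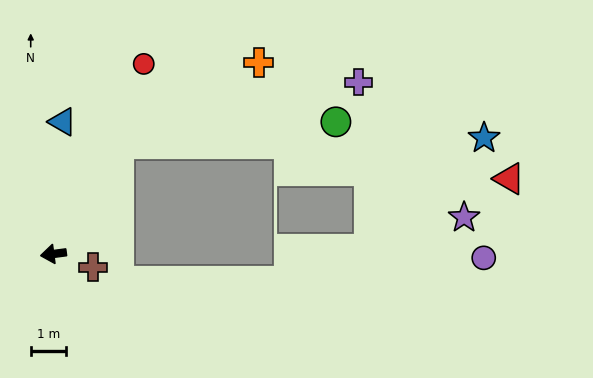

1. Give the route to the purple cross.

blocked — turn right 128°, forward 3.6 m, then turn right 45°, forward 7.0 m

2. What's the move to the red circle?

turn right 123°, forward 6.0 m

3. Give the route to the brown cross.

turn left 154°, forward 1.2 m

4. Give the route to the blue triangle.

turn right 101°, forward 3.8 m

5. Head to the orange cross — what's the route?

blocked — turn right 128°, forward 3.6 m, then turn right 29°, forward 4.6 m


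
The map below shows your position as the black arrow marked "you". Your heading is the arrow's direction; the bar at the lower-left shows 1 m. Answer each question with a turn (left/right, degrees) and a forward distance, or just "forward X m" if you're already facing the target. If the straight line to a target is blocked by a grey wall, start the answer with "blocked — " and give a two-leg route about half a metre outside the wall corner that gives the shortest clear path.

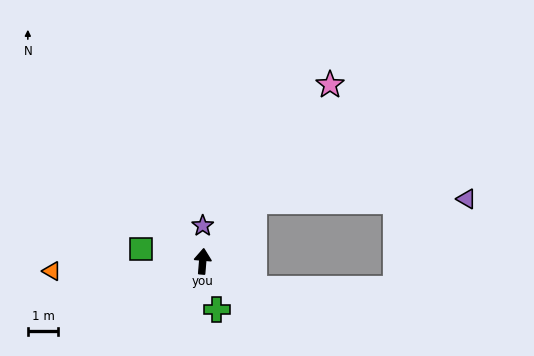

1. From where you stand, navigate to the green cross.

turn right 159°, forward 1.6 m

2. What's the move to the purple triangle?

blocked — turn right 36°, forward 2.6 m, then turn right 49°, forward 7.0 m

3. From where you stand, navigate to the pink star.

turn right 31°, forward 7.1 m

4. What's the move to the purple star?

turn left 5°, forward 1.2 m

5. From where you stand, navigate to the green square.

turn left 83°, forward 2.1 m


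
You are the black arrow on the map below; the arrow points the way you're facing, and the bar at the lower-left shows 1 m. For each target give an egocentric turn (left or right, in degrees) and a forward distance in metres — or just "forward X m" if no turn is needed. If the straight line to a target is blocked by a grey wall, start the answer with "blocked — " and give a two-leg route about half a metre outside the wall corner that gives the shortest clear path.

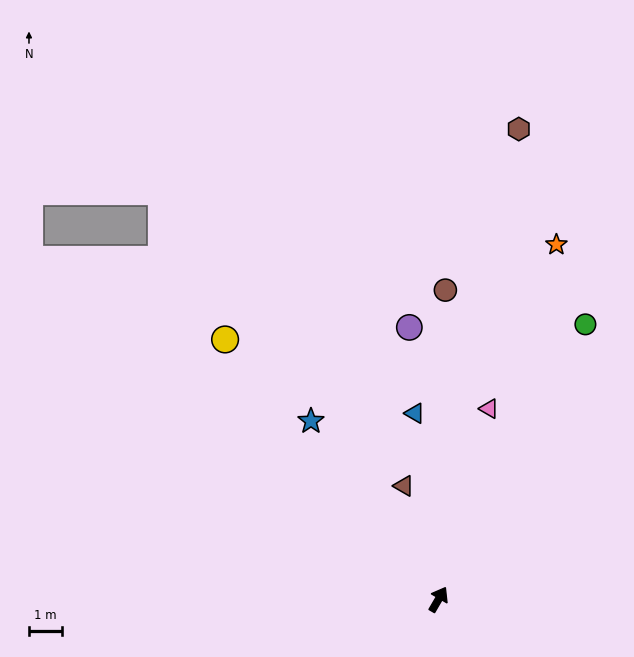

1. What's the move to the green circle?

turn left 2°, forward 9.5 m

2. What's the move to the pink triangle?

turn left 15°, forward 6.0 m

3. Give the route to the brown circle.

turn left 29°, forward 9.4 m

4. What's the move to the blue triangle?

turn left 37°, forward 5.7 m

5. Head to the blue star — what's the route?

turn left 66°, forward 6.7 m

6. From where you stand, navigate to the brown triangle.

turn left 47°, forward 3.6 m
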